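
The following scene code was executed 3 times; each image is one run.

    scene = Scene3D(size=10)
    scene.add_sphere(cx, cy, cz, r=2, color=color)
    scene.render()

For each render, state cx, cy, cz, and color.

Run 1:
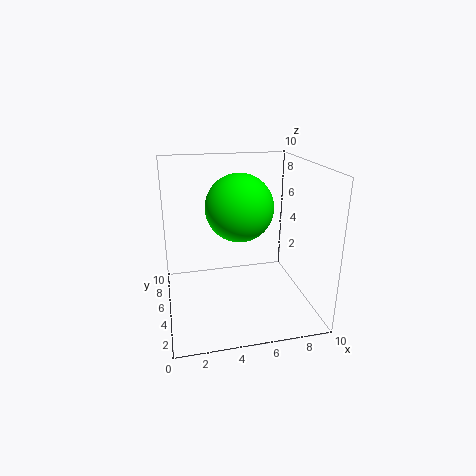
cx = 4.5, cy = 2.5, cz = 8, color = 'lime'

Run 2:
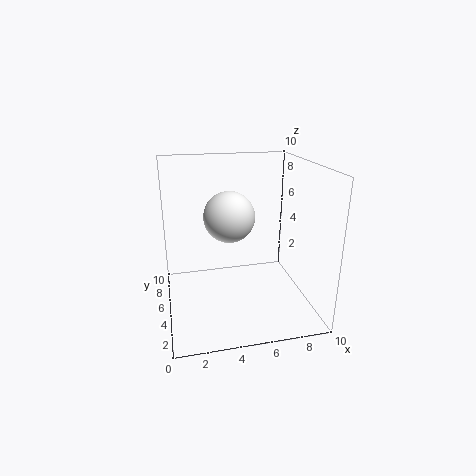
cx = 5, cy = 8, cz = 5.5, color = 'white'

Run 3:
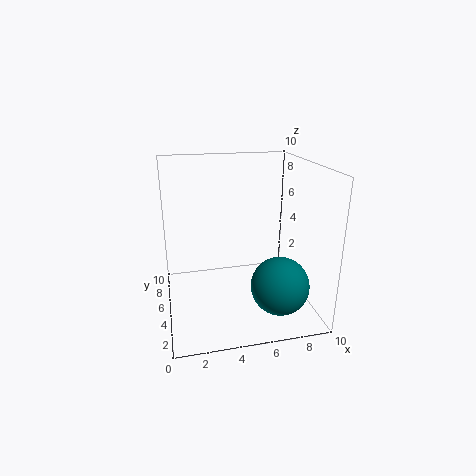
cx = 7.5, cy = 3, cz = 2, color = 'teal'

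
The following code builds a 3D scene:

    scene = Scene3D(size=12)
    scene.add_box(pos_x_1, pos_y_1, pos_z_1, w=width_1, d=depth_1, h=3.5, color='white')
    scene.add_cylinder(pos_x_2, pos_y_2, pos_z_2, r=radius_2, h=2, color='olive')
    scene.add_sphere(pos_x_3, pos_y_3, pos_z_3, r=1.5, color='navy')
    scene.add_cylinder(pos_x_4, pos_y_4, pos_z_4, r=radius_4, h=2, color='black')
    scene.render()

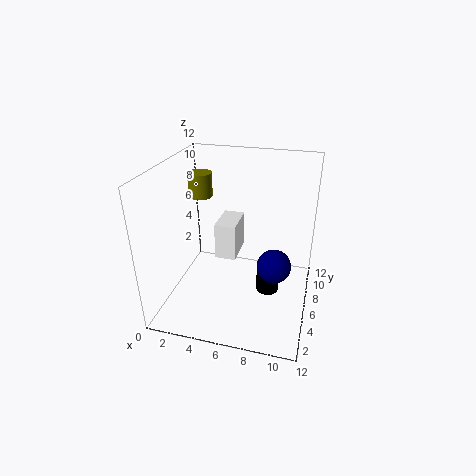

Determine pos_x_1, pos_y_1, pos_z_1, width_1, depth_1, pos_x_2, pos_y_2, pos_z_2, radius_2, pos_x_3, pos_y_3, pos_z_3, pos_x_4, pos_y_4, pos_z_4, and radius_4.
pos_x_1 = 3
pos_y_1 = 8.5
pos_z_1 = 2
width_1 = 2
depth_1 = 3.5
pos_x_2 = 2.5
pos_y_2 = 7
pos_z_2 = 9
radius_2 = 1
pos_x_3 = 9
pos_y_3 = 7
pos_z_3 = 3
pos_x_4 = 8.5
pos_y_4 = 7
pos_z_4 = 0.5
radius_4 = 1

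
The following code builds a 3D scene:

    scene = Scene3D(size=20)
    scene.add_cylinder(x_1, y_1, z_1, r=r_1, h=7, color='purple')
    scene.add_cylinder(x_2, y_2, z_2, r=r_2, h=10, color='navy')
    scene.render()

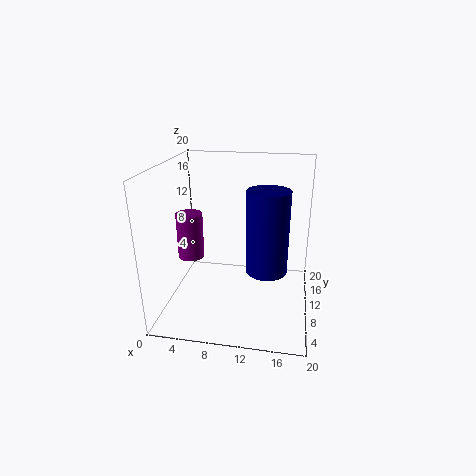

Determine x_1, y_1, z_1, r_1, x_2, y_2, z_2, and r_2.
x_1 = 2
y_1 = 13
z_1 = 5
r_1 = 2
x_2 = 14.5
y_2 = 4.5
z_2 = 8.5
r_2 = 2.5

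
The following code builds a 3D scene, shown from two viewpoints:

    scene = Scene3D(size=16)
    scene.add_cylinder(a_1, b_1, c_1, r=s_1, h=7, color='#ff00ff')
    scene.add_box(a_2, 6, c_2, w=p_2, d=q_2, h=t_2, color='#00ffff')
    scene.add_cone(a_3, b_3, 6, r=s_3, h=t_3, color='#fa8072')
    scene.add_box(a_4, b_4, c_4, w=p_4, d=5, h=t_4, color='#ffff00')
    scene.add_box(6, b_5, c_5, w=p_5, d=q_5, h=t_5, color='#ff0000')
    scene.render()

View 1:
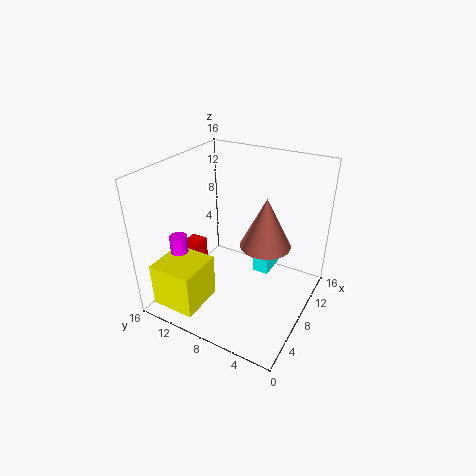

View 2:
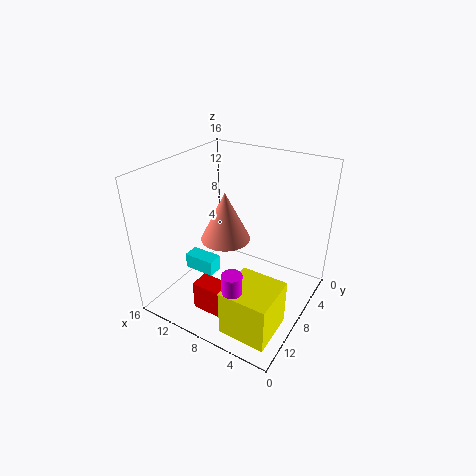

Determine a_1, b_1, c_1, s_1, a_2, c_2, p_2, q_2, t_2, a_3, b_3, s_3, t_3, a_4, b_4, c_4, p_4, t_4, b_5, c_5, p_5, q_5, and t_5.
a_1 = 5; b_1 = 14; c_1 = 1; s_1 = 1; a_2 = 12; c_2 = 1; p_2 = 4; q_2 = 2; t_2 = 2; a_3 = 11; b_3 = 6; s_3 = 3; t_3 = 6; a_4 = 1; b_4 = 10; c_4 = 1; p_4 = 5; t_4 = 5; b_5 = 13; c_5 = 3; p_5 = 3; q_5 = 2; t_5 = 3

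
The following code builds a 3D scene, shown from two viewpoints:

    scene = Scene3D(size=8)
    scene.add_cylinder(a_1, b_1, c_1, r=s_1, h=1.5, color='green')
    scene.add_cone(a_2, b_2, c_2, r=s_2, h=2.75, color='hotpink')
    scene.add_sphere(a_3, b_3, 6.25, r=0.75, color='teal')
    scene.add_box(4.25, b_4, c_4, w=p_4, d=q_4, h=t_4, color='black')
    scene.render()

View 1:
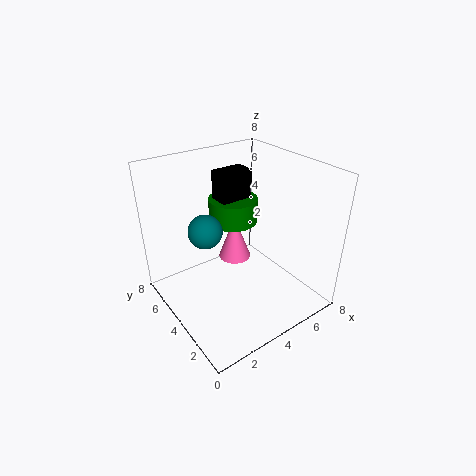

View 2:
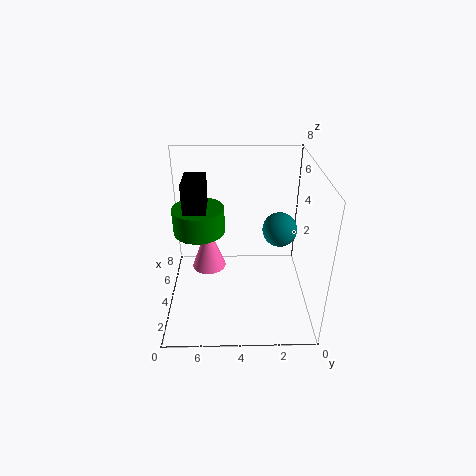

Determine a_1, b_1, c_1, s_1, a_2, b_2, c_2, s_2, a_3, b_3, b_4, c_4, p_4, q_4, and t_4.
a_1 = 5.25, b_1 = 6.25, c_1 = 3.75, s_1 = 1.5, a_2 = 5, b_2 = 5.75, c_2 = 1.5, s_2 = 1, a_3 = 1, b_3 = 2.25, b_4 = 5.75, c_4 = 3.5, p_4 = 2, q_4 = 1.25, t_4 = 3.5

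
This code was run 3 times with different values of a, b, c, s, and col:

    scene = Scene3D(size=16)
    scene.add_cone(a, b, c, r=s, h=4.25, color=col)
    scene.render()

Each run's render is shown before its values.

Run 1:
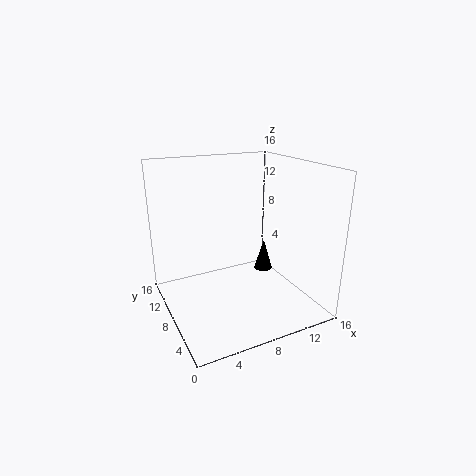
a = 14.75
b = 13.5
c = 0.25
s = 1.25
col = 'black'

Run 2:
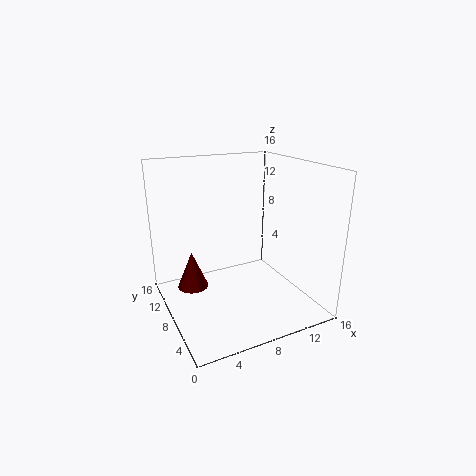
a = 3.25
b = 10.25
c = 2
s = 1.75
col = 'maroon'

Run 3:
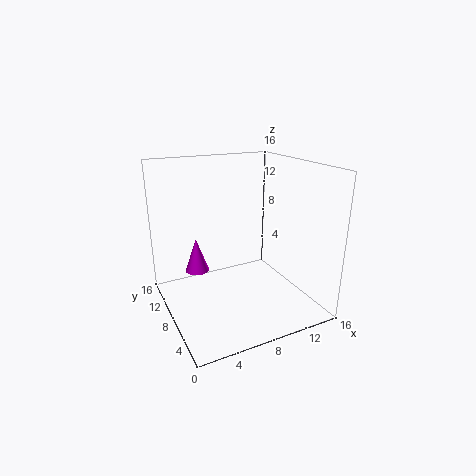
a = 5
b = 13.75
c = 2
s = 1.5
col = 'magenta'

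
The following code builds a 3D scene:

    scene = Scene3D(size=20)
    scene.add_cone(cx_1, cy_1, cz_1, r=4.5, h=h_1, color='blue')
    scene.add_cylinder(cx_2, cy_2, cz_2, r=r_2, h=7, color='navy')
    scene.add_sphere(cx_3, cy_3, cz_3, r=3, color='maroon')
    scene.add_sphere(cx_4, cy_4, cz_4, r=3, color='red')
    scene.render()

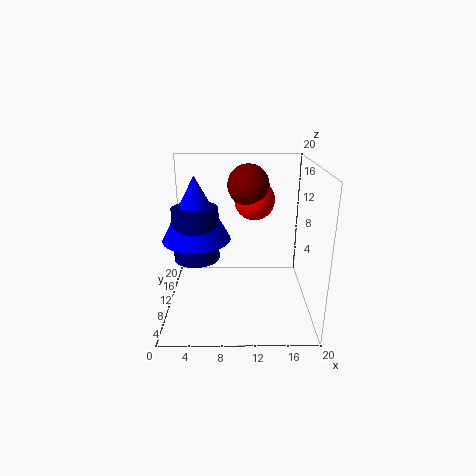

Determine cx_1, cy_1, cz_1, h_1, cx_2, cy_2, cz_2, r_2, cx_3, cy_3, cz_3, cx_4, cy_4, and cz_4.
cx_1 = 4.5, cy_1 = 8.5, cz_1 = 10.5, h_1 = 8.5, cx_2 = 4.5, cy_2 = 8, cz_2 = 8, r_2 = 3, cx_3 = 11.5, cy_3 = 14, cz_3 = 16.5, cx_4 = 12.5, cy_4 = 15, cz_4 = 14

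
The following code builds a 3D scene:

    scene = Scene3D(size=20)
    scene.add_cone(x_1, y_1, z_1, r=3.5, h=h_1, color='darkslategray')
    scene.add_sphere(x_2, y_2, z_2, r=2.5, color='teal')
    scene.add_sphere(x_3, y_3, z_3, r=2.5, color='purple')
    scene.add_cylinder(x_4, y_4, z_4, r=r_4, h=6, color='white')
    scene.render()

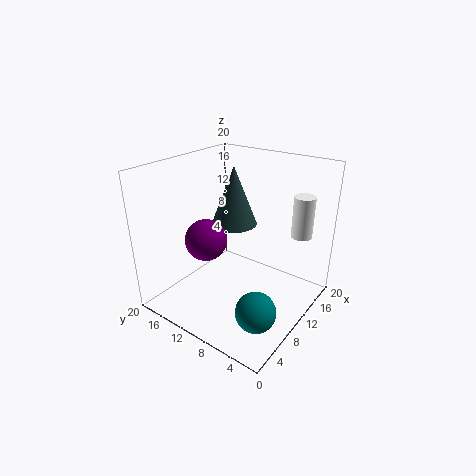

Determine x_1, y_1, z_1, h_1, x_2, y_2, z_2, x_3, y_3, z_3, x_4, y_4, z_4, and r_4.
x_1 = 14.5, y_1 = 14, z_1 = 9.5, h_1 = 9, x_2 = 4, y_2 = 3, z_2 = 4.5, x_3 = 3.5, y_3 = 10, z_3 = 12.5, x_4 = 16.5, y_4 = 3.5, z_4 = 9.5, r_4 = 1.5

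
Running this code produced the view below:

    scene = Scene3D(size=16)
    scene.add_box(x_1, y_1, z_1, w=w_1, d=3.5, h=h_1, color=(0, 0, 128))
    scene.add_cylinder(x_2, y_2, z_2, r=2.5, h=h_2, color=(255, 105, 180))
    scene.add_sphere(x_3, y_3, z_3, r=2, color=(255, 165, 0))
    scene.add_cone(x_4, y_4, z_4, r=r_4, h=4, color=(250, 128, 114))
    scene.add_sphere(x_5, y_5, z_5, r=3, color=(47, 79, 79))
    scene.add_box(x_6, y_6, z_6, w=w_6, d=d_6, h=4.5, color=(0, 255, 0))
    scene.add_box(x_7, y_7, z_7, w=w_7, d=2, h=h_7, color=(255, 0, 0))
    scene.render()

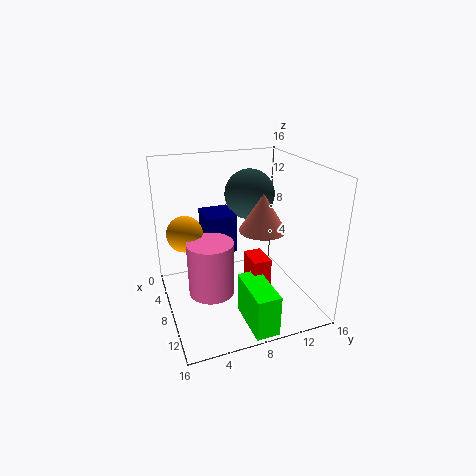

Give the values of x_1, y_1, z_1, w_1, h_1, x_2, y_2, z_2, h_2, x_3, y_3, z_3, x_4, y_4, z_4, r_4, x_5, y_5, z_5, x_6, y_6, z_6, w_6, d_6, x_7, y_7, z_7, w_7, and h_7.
x_1 = 2.5; y_1 = 5; z_1 = 5.5; w_1 = 4; h_1 = 4.5; x_2 = 9; y_2 = 4.5; z_2 = 2.5; h_2 = 6; x_3 = 6; y_3 = 2.5; z_3 = 8.5; x_4 = 10; y_4 = 10; z_4 = 9.5; r_4 = 2.5; x_5 = 4; y_5 = 11; z_5 = 11.5; x_6 = 10.5; y_6 = 7; z_6 = 0.5; w_6 = 5.5; d_6 = 2.5; x_7 = 8.5; y_7 = 8.5; z_7 = 2; w_7 = 3; h_7 = 4.5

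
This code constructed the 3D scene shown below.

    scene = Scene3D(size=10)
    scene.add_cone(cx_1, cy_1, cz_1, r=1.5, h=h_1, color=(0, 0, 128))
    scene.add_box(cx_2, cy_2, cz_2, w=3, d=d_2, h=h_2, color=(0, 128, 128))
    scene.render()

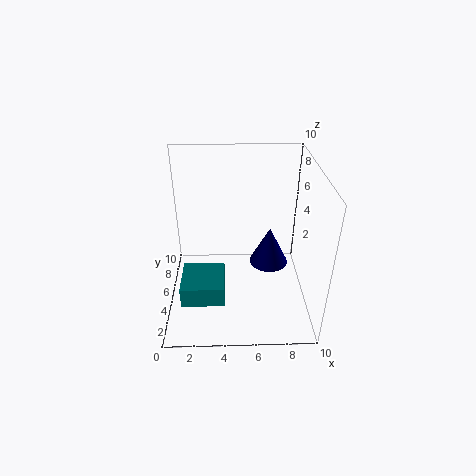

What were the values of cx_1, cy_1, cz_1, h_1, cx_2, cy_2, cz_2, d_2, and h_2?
cx_1 = 7.5; cy_1 = 7; cz_1 = 1.5; h_1 = 3; cx_2 = 1; cy_2 = 2.5; cz_2 = 1; d_2 = 3; h_2 = 1.5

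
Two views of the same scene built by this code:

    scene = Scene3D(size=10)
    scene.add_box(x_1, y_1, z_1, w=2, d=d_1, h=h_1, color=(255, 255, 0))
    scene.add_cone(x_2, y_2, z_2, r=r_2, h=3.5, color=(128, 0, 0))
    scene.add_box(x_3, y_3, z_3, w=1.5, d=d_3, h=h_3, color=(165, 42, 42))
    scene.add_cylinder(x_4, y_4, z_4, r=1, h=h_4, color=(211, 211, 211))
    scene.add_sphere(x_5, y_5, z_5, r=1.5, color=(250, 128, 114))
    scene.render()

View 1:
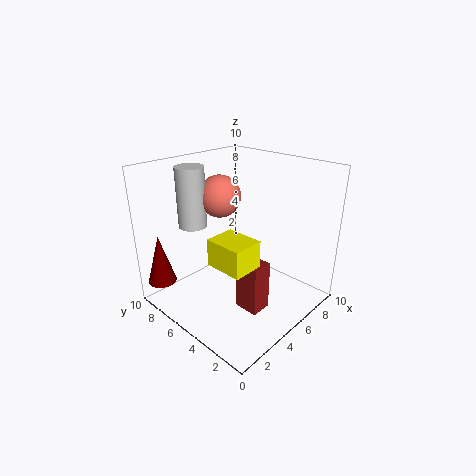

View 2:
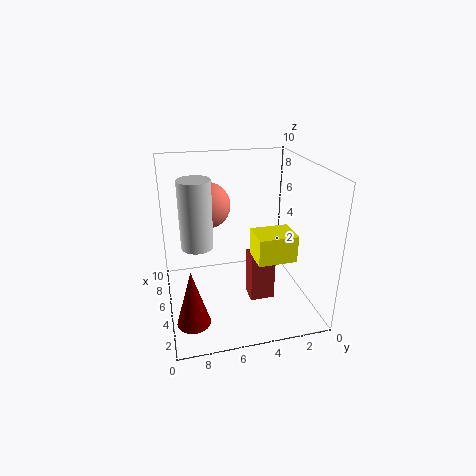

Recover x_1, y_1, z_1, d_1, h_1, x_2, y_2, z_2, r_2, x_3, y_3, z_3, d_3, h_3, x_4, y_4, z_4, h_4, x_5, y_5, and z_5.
x_1 = 1.75, y_1 = 2, z_1 = 4.5, d_1 = 2.5, h_1 = 1.75, x_2 = 1, y_2 = 8.75, z_2 = 1.75, r_2 = 1, x_3 = 4, y_3 = 2.5, z_3 = 0.25, d_3 = 1.75, h_3 = 3.5, x_4 = 3.5, y_4 = 8, z_4 = 5.5, h_4 = 4.25, x_5 = 5.25, y_5 = 7, z_5 = 7.5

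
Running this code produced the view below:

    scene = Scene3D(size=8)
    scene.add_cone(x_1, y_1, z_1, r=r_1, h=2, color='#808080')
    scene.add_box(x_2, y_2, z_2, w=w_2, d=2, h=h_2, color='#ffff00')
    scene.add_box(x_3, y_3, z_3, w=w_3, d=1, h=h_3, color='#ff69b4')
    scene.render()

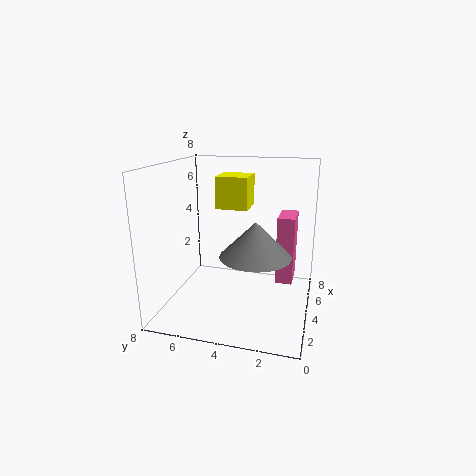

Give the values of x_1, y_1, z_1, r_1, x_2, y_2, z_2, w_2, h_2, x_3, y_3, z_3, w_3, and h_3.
x_1 = 4
y_1 = 3
z_1 = 3
r_1 = 2
x_2 = 6
y_2 = 4
z_2 = 5
w_2 = 2
h_2 = 2
x_3 = 5
y_3 = 1
z_3 = 1
w_3 = 2
h_3 = 4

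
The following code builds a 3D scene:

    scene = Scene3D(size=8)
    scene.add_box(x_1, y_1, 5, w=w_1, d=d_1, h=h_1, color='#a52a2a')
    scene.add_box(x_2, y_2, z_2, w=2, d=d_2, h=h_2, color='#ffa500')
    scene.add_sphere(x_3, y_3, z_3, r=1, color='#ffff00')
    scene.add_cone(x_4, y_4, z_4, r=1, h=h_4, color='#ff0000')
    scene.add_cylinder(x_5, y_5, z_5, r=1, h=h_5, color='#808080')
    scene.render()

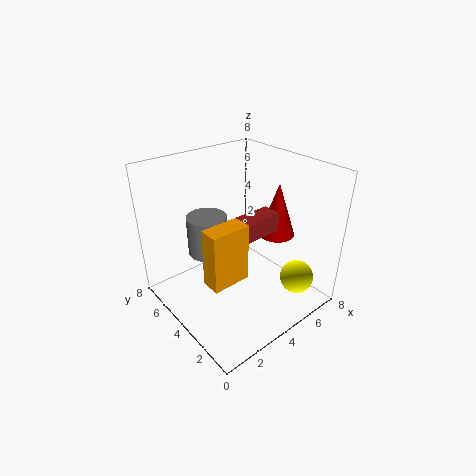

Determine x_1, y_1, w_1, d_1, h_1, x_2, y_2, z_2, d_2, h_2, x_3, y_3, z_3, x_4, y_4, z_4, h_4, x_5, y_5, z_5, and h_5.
x_1 = 3
y_1 = 2
w_1 = 2
d_1 = 1
h_1 = 1
x_2 = 1
y_2 = 2
z_2 = 3
d_2 = 1
h_2 = 3
x_3 = 7
y_3 = 2
z_3 = 1
x_4 = 6
y_4 = 3
z_4 = 4
h_4 = 3
x_5 = 2
y_5 = 4
z_5 = 4
h_5 = 2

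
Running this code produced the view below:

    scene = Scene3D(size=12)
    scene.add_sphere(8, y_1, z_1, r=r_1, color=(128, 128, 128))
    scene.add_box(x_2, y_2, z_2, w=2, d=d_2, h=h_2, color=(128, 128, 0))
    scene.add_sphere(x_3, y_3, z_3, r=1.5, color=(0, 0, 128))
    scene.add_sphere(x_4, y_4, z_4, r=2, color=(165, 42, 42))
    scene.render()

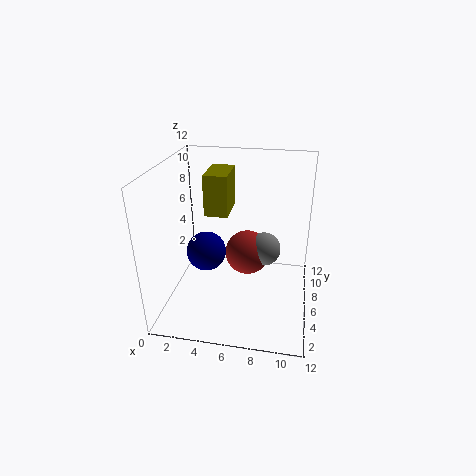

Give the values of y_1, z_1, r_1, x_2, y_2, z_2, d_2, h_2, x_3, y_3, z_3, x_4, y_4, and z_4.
y_1 = 8, z_1 = 4, r_1 = 1.5, x_2 = 3, y_2 = 6.5, z_2 = 7.5, d_2 = 3.5, h_2 = 3.5, x_3 = 4, y_3 = 3.5, z_3 = 6, x_4 = 6.5, y_4 = 8, z_4 = 3.5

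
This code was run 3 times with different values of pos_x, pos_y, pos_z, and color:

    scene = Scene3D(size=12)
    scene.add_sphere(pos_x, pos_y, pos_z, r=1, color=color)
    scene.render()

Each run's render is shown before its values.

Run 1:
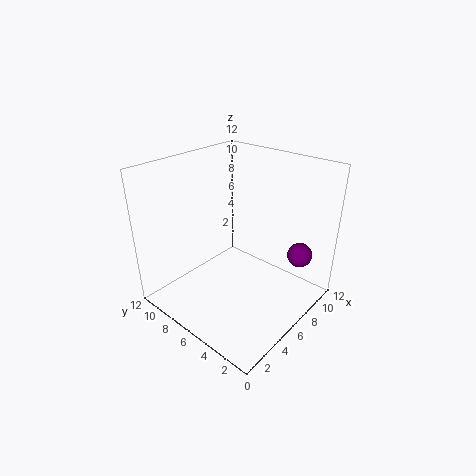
pos_x = 8.5, pos_y = 1.5, pos_z = 5, color = 'purple'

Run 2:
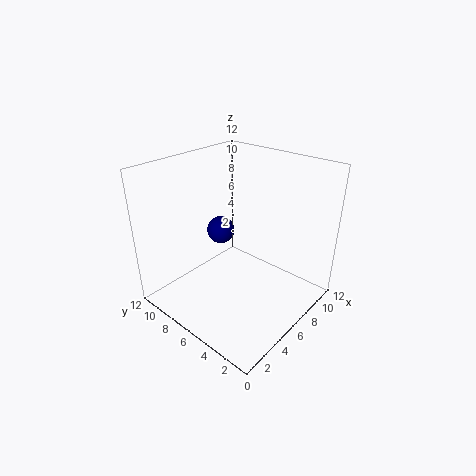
pos_x = 3.5, pos_y = 5.5, pos_z = 8, color = 'navy'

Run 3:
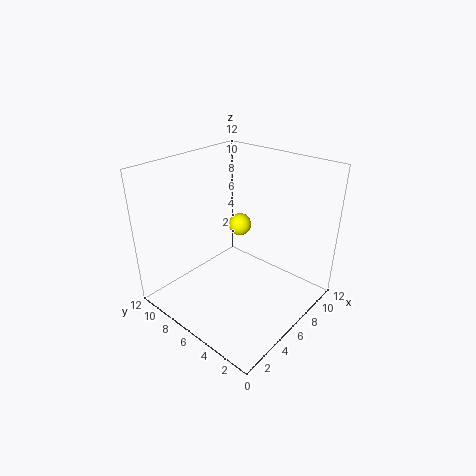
pos_x = 8, pos_y = 7.5, pos_z = 6, color = 'yellow'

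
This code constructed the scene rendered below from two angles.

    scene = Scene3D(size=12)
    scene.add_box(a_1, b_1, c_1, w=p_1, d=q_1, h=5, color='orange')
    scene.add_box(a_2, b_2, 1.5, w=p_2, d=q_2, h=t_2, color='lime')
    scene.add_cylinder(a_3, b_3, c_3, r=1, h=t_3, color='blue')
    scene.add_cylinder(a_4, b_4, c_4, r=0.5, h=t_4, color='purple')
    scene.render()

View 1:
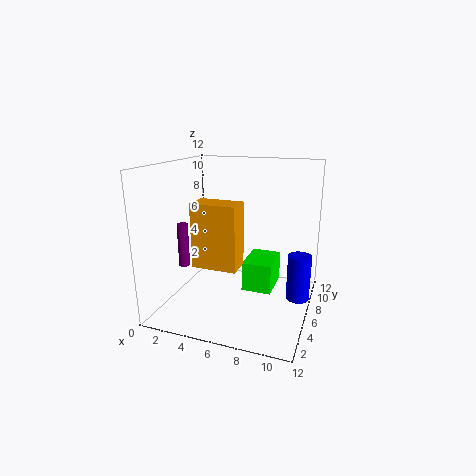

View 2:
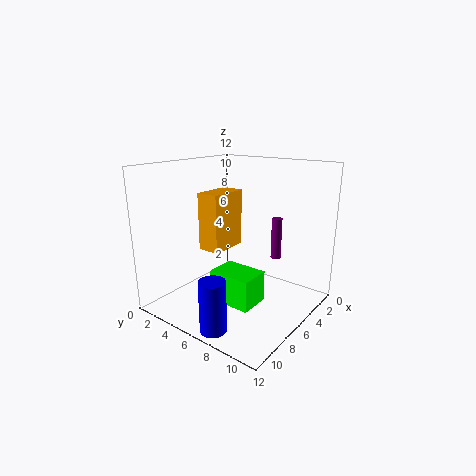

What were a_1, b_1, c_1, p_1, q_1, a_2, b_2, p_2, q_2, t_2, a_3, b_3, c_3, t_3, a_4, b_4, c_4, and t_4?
a_1 = 3.5, b_1 = 2.5, c_1 = 4.5, p_1 = 3.5, q_1 = 2, a_2 = 6.5, b_2 = 5.5, p_2 = 2.5, q_2 = 3.5, t_2 = 2.5, a_3 = 11, b_3 = 7.5, c_3 = 0.5, t_3 = 4, a_4 = 0.5, b_4 = 6.5, c_4 = 2.5, t_4 = 4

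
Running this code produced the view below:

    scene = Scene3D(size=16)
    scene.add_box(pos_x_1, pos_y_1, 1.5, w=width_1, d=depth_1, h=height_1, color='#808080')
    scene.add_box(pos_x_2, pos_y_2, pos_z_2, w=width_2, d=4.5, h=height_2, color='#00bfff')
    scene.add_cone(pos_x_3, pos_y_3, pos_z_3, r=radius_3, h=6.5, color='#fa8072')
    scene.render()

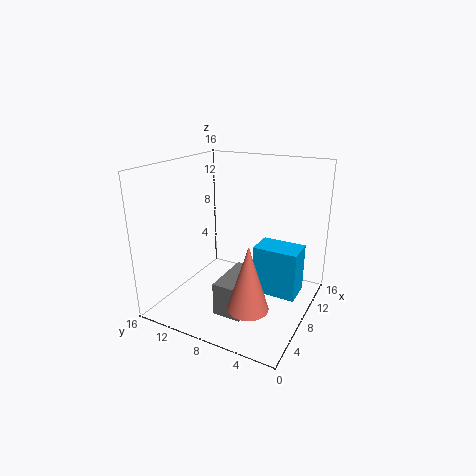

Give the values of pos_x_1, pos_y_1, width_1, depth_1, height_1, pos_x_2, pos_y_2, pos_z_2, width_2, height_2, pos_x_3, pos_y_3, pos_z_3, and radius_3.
pos_x_1 = 2.5
pos_y_1 = 5
width_1 = 5.5
depth_1 = 3
height_1 = 3.5
pos_x_2 = 5.5
pos_y_2 = 0.5
pos_z_2 = 3.5
width_2 = 3
height_2 = 5
pos_x_3 = 2.5
pos_y_3 = 4
pos_z_3 = 3.5
radius_3 = 2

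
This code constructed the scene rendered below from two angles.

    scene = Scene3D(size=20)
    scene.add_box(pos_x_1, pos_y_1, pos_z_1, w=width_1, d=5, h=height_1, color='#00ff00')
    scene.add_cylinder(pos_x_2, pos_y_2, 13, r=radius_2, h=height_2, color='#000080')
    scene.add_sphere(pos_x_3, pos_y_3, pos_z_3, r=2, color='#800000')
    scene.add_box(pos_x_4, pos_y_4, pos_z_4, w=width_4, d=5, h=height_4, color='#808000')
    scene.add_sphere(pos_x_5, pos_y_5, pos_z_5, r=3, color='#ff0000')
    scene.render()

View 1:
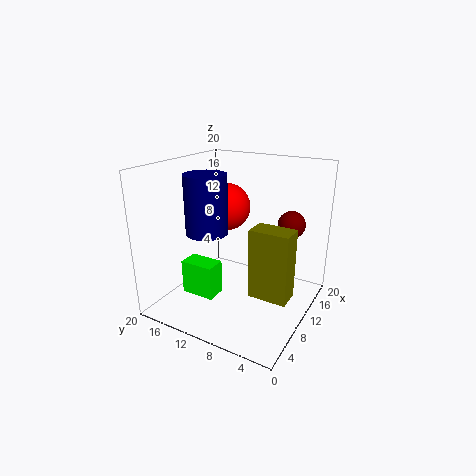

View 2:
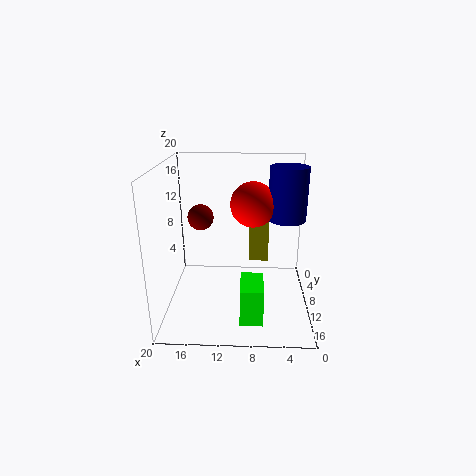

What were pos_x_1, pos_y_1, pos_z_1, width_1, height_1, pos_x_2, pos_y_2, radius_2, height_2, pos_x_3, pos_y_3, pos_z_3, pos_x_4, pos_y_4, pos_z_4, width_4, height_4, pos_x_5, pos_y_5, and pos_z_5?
pos_x_1 = 6.5
pos_y_1 = 12.5
pos_z_1 = 1
width_1 = 3
height_1 = 5
pos_x_2 = 3.5
pos_y_2 = 10.5
radius_2 = 2.5
height_2 = 7
pos_x_3 = 16
pos_y_3 = 4.5
pos_z_3 = 11
pos_x_4 = 5.5
pos_y_4 = 1
pos_z_4 = 4.5
width_4 = 3
height_4 = 9
pos_x_5 = 8
pos_y_5 = 10.5
pos_z_5 = 15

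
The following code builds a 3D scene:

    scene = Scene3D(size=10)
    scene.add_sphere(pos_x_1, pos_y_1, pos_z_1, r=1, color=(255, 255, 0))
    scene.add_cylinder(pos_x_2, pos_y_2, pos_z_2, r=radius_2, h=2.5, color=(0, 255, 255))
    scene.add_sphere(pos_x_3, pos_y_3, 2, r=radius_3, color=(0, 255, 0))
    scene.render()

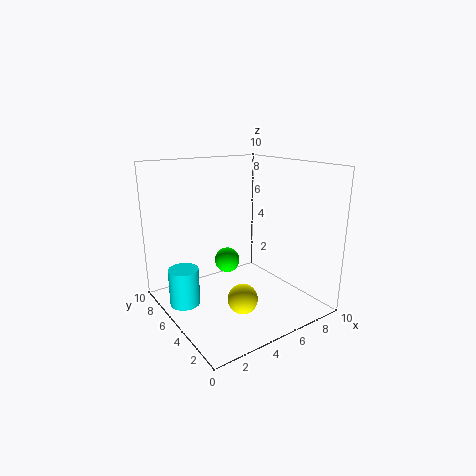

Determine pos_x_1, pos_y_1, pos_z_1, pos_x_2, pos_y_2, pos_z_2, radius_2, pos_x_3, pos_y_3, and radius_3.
pos_x_1 = 4
pos_y_1 = 3
pos_z_1 = 1.5
pos_x_2 = 1
pos_y_2 = 5.5
pos_z_2 = 1
radius_2 = 1
pos_x_3 = 6
pos_y_3 = 8
radius_3 = 1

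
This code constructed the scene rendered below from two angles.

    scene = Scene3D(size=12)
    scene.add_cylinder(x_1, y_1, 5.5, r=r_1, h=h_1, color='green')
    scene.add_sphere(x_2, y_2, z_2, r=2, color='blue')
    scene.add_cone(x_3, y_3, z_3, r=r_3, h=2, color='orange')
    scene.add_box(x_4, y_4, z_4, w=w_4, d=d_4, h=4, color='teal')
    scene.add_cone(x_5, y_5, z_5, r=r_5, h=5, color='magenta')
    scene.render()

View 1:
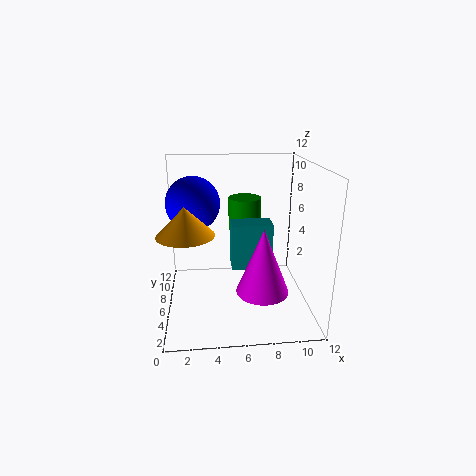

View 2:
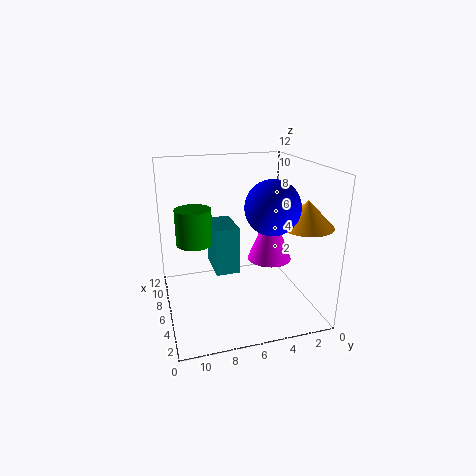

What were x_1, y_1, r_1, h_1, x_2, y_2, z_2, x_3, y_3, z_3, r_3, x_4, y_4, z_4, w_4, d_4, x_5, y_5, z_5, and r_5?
x_1 = 7, y_1 = 9.5, r_1 = 1.5, h_1 = 3, x_2 = 2.5, y_2 = 4.5, z_2 = 9.5, x_3 = 2, y_3 = 2, z_3 = 8, r_3 = 2, x_4 = 5.5, y_4 = 6, z_4 = 3, w_4 = 3.5, d_4 = 2, x_5 = 7.5, y_5 = 2.5, z_5 = 3, r_5 = 2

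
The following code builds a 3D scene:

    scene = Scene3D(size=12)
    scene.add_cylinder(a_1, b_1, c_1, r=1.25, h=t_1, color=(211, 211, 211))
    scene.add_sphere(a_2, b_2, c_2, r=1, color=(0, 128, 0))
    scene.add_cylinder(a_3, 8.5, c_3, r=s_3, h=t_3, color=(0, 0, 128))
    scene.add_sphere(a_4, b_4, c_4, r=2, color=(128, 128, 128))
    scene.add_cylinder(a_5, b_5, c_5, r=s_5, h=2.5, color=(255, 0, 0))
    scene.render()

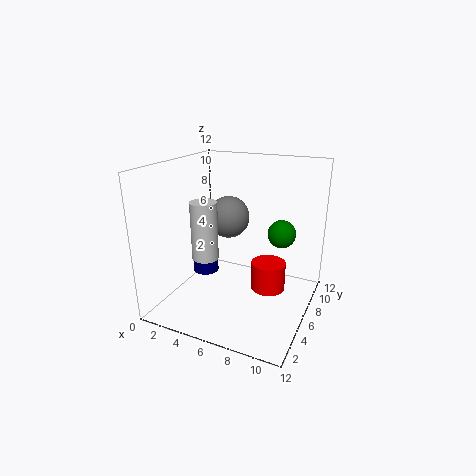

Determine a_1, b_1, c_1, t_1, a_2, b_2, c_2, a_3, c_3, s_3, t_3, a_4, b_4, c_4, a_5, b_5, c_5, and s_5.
a_1 = 2, b_1 = 7.25, c_1 = 2.75, t_1 = 5.5, a_2 = 10.25, b_2 = 4.25, c_2 = 7.75, a_3 = 1.25, c_3 = 0.75, s_3 = 1.25, t_3 = 2, a_4 = 3.25, b_4 = 9.75, c_4 = 6.25, a_5 = 8.25, b_5 = 7.5, c_5 = 1, s_5 = 1.5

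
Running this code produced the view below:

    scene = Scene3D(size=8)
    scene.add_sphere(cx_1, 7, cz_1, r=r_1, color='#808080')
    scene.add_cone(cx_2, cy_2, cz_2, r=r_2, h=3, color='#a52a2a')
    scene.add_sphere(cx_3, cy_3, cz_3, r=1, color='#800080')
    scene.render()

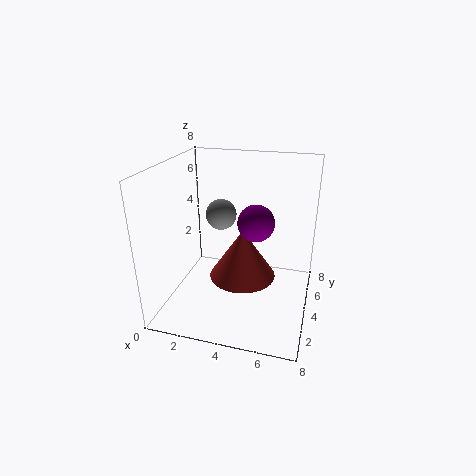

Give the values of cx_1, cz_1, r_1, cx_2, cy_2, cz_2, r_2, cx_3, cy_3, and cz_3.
cx_1 = 2, cz_1 = 4, r_1 = 1, cx_2 = 4, cy_2 = 5, cz_2 = 1, r_2 = 2, cx_3 = 5, cy_3 = 4, cz_3 = 5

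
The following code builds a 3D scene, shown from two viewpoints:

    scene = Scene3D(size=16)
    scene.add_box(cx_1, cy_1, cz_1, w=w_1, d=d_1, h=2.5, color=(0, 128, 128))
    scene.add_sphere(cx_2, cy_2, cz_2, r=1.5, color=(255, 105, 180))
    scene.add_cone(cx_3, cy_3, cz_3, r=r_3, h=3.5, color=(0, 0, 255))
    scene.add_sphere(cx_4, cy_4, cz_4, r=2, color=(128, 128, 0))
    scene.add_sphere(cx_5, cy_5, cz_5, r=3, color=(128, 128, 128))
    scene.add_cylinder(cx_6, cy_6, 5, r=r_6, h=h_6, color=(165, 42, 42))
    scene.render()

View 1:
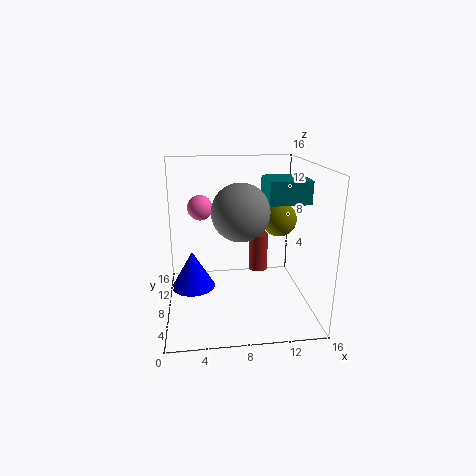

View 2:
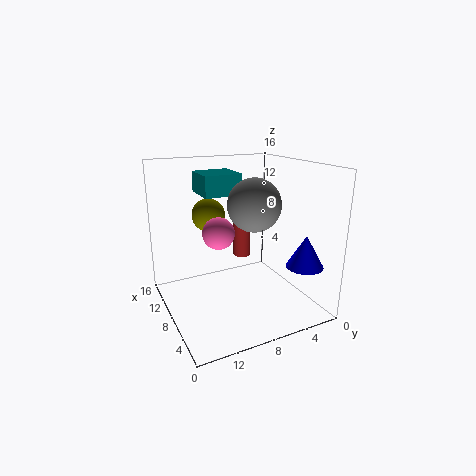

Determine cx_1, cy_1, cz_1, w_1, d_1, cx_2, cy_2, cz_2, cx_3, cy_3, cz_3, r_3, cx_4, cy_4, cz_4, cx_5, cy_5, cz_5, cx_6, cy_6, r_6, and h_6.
cx_1 = 11, cy_1 = 6, cz_1 = 12, w_1 = 4.5, d_1 = 4.5, cx_2 = 4, cy_2 = 12, cz_2 = 10.5, cx_3 = 3, cy_3 = 2.5, cz_3 = 5.5, r_3 = 2, cx_4 = 13, cy_4 = 9.5, cz_4 = 9.5, cx_5 = 8, cy_5 = 6, cz_5 = 11.5, cx_6 = 10, cy_6 = 6.5, r_6 = 1, h_6 = 4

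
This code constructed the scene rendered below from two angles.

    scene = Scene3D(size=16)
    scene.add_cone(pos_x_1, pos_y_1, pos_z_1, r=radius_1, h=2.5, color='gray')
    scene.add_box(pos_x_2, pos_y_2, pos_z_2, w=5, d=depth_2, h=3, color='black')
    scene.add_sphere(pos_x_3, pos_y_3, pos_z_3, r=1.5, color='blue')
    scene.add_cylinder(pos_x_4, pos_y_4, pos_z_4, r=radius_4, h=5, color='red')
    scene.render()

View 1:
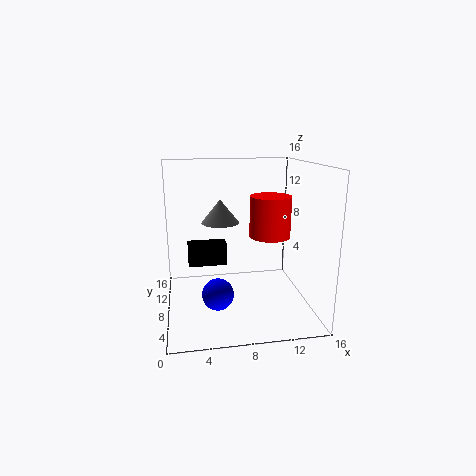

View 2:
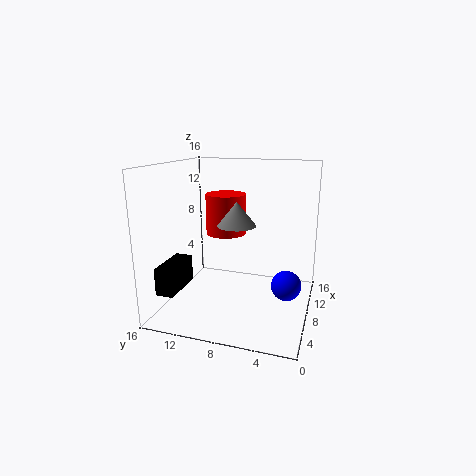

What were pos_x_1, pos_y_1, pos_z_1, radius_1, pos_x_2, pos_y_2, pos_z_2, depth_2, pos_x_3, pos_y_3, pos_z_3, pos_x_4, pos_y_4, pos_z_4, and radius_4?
pos_x_1 = 6, pos_y_1 = 7.5, pos_z_1 = 10, radius_1 = 2, pos_x_2 = 2.5, pos_y_2 = 13.5, pos_z_2 = 2.5, depth_2 = 2, pos_x_3 = 5, pos_y_3 = 2, pos_z_3 = 4.5, pos_x_4 = 12.5, pos_y_4 = 11, pos_z_4 = 7, radius_4 = 2.5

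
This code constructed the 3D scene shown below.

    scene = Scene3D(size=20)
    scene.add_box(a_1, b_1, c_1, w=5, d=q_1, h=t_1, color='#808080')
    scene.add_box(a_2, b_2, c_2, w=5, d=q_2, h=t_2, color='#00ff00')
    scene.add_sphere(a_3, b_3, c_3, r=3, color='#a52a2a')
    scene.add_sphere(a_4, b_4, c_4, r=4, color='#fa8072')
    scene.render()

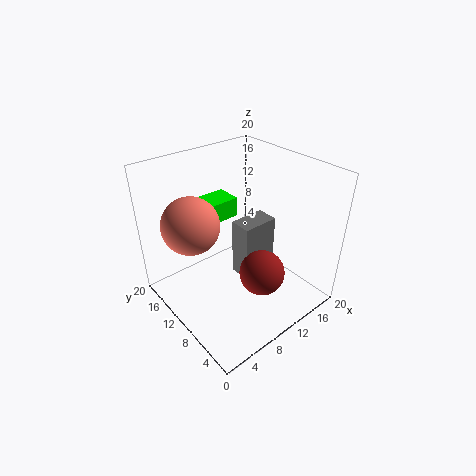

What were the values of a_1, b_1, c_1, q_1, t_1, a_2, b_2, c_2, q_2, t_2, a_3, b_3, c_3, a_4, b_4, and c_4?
a_1 = 9
b_1 = 7
c_1 = 5
q_1 = 3
t_1 = 8
a_2 = 9
b_2 = 15
c_2 = 10
q_2 = 4
t_2 = 3
a_3 = 10
b_3 = 5
c_3 = 7
a_4 = 5
b_4 = 14
c_4 = 12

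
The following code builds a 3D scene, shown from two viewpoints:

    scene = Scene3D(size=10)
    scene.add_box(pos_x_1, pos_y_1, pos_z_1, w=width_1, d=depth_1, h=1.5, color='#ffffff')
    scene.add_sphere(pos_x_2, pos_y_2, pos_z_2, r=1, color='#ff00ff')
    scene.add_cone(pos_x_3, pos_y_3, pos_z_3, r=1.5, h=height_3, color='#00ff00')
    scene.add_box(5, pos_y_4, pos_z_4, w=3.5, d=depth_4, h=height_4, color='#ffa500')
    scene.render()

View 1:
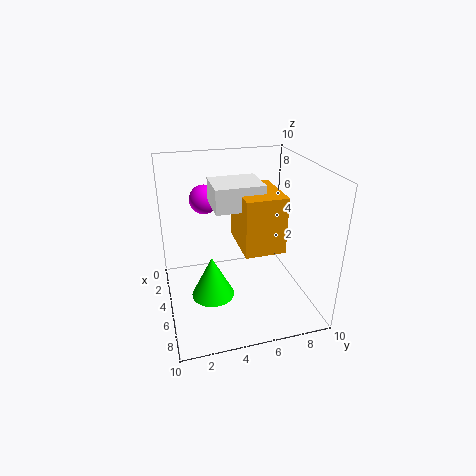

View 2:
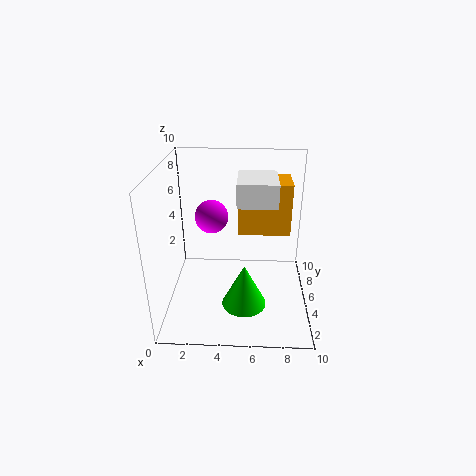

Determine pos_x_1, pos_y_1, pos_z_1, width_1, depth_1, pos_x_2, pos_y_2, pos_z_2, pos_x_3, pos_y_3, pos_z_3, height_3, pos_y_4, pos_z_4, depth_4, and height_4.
pos_x_1 = 5; pos_y_1 = 3; pos_z_1 = 8; width_1 = 2.5; depth_1 = 3; pos_x_2 = 3.5; pos_y_2 = 3; pos_z_2 = 7.5; pos_x_3 = 5.5; pos_y_3 = 3; pos_z_3 = 1; height_3 = 3; pos_y_4 = 4.5; pos_z_4 = 5.5; depth_4 = 2.5; height_4 = 3.5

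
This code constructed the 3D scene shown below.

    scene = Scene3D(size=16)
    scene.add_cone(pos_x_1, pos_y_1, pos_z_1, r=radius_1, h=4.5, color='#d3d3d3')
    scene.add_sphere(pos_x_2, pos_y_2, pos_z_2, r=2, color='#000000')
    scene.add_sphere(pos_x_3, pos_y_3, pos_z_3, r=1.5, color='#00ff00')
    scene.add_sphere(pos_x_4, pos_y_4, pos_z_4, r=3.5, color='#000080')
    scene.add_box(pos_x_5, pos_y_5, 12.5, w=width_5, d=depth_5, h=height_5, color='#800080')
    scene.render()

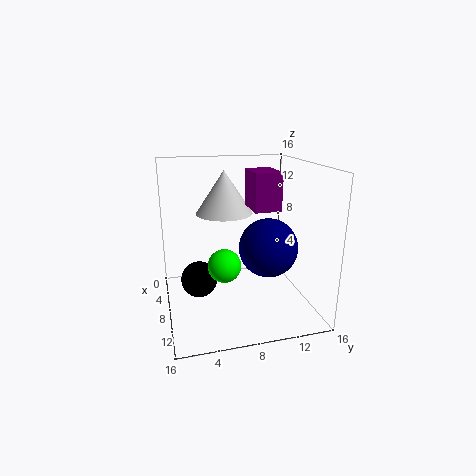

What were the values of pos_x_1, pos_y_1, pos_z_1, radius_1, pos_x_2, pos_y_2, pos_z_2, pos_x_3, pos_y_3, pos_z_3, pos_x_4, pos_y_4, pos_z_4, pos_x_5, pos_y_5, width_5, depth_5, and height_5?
pos_x_1 = 8; pos_y_1 = 6.5; pos_z_1 = 11; radius_1 = 3; pos_x_2 = 8; pos_y_2 = 3.5; pos_z_2 = 3.5; pos_x_3 = 14.5; pos_y_3 = 5; pos_z_3 = 8; pos_x_4 = 7; pos_y_4 = 12; pos_z_4 = 6; pos_x_5 = 10.5; pos_y_5 = 8; width_5 = 3.5; depth_5 = 2.5; height_5 = 3.5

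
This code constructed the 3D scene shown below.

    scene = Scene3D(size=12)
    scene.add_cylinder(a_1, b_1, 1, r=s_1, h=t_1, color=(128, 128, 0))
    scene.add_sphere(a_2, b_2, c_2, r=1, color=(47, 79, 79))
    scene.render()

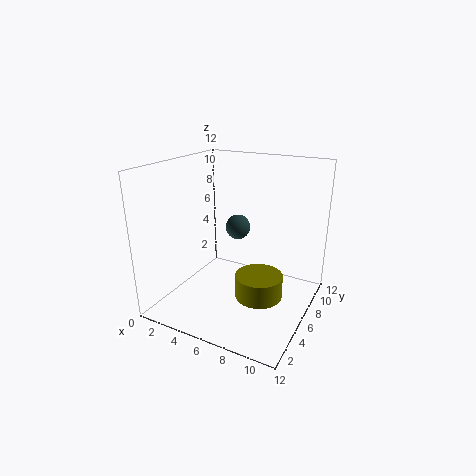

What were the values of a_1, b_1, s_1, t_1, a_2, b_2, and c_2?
a_1 = 8, b_1 = 6, s_1 = 2, t_1 = 2, a_2 = 6, b_2 = 6, c_2 = 7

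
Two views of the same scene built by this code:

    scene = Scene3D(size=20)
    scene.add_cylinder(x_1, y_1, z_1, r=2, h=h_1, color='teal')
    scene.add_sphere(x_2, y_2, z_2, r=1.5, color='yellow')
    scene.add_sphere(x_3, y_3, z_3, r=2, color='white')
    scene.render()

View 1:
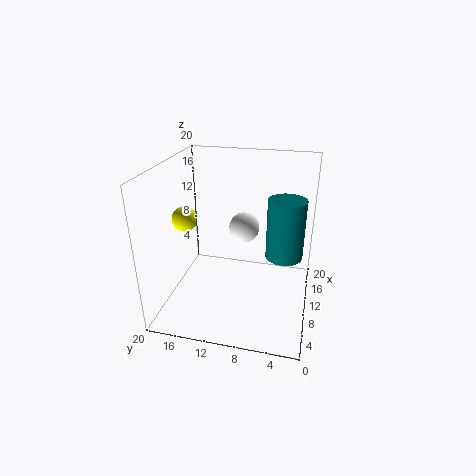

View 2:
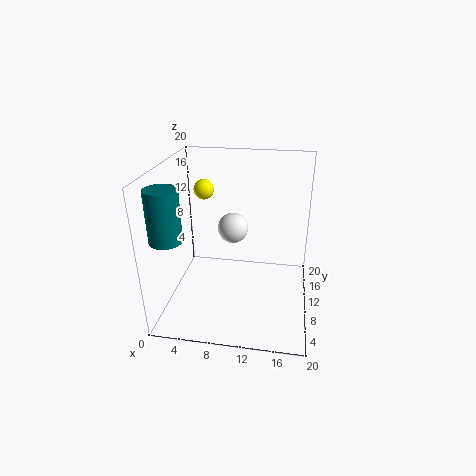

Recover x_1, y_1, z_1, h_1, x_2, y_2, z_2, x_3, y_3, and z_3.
x_1 = 2.5
y_1 = 3
z_1 = 12.5
h_1 = 6.5
x_2 = 4
y_2 = 15
z_2 = 15
x_3 = 9.5
y_3 = 9
z_3 = 12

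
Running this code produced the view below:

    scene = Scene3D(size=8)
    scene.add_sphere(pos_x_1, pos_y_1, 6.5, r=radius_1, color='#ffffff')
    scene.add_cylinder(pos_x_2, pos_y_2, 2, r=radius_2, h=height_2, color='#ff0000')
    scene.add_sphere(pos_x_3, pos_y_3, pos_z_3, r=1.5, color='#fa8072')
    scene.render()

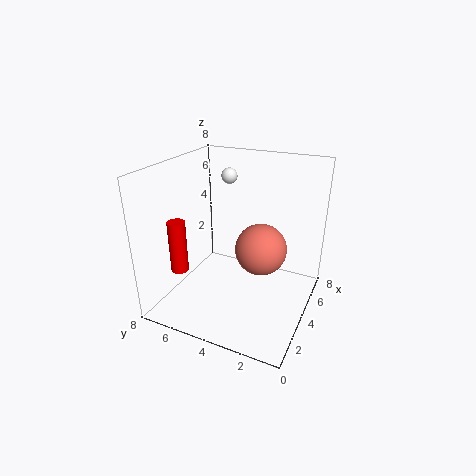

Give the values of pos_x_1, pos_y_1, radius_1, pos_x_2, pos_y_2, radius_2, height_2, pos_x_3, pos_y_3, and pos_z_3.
pos_x_1 = 7
pos_y_1 = 6
radius_1 = 0.5
pos_x_2 = 2.5
pos_y_2 = 7
radius_2 = 0.5
height_2 = 3
pos_x_3 = 5
pos_y_3 = 3
pos_z_3 = 3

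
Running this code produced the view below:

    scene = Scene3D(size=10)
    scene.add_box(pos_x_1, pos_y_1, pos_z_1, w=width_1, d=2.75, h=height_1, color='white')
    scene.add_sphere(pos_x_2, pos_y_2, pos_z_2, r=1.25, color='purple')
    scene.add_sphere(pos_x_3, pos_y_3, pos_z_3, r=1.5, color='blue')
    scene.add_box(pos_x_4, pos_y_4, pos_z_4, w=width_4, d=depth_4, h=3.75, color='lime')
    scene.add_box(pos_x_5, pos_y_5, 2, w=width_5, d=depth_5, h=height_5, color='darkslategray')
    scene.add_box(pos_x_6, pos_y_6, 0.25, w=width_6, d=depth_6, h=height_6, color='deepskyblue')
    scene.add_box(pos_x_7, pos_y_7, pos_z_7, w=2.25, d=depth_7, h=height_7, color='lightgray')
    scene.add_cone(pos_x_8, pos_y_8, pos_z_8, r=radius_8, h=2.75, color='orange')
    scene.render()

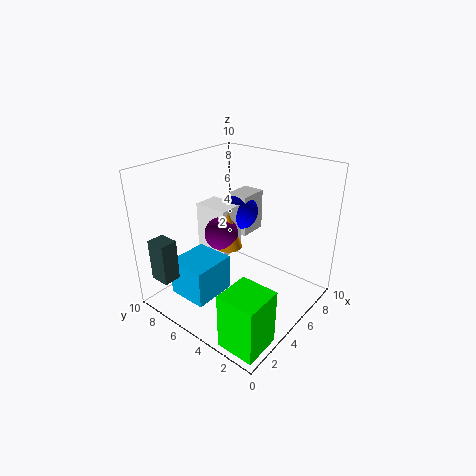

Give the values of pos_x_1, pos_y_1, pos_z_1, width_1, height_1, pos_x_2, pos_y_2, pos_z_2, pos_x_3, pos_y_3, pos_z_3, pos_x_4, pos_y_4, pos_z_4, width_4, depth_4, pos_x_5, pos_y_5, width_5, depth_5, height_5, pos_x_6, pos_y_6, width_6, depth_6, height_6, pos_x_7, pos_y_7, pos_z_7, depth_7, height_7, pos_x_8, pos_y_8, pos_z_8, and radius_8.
pos_x_1 = 5.5, pos_y_1 = 6.75, pos_z_1 = 2.5, width_1 = 2, height_1 = 3.75, pos_x_2 = 5.5, pos_y_2 = 7, pos_z_2 = 4.5, pos_x_3 = 8.25, pos_y_3 = 7.5, pos_z_3 = 5.25, pos_x_4 = 0.25, pos_y_4 = 0.25, pos_z_4 = 0.25, width_4 = 2.5, depth_4 = 2.5, pos_x_5 = 0.75, pos_y_5 = 8, width_5 = 1.25, depth_5 = 1.5, height_5 = 3, pos_x_6 = 2, pos_y_6 = 6, width_6 = 3.25, depth_6 = 3, height_6 = 2.75, pos_x_7 = 7.75, pos_y_7 = 6.5, pos_z_7 = 3.5, depth_7 = 1.75, height_7 = 3.25, pos_x_8 = 5.75, pos_y_8 = 6.5, pos_z_8 = 3.5, radius_8 = 1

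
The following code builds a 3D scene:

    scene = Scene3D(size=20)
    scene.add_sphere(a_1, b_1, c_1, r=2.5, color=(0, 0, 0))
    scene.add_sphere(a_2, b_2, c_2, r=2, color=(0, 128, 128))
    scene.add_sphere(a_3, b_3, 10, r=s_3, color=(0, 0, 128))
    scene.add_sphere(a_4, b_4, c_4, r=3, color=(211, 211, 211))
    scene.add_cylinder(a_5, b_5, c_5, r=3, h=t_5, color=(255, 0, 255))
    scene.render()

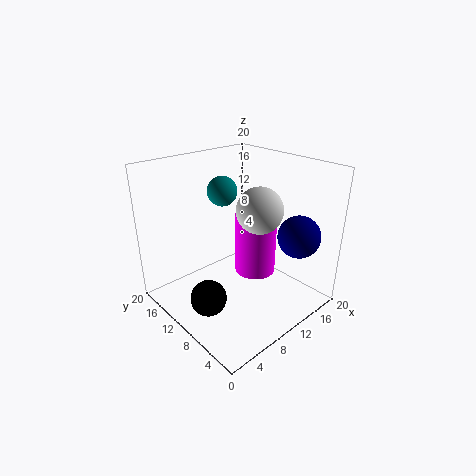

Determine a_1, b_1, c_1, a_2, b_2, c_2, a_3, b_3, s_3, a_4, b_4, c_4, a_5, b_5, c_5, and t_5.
a_1 = 4.5
b_1 = 10
c_1 = 2.5
a_2 = 9
b_2 = 12
c_2 = 16.5
a_3 = 16.5
b_3 = 4.5
s_3 = 3
a_4 = 10.5
b_4 = 6.5
c_4 = 15
a_5 = 13.5
b_5 = 10
c_5 = 3.5
t_5 = 9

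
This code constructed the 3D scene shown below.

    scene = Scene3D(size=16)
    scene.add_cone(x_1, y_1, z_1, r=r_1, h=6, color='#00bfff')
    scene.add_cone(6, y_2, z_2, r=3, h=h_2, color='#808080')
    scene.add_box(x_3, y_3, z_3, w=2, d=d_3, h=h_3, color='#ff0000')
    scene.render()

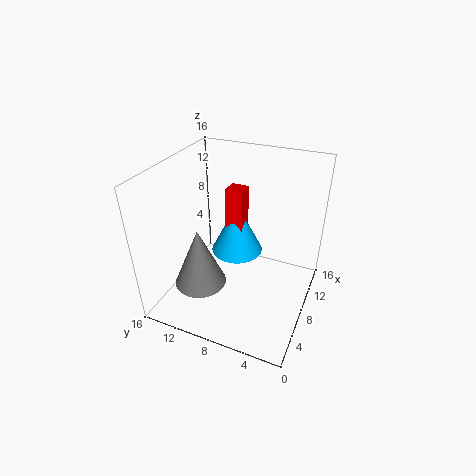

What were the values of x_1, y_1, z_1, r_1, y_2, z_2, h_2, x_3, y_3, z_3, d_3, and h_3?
x_1 = 10, y_1 = 9, z_1 = 5, r_1 = 3, y_2 = 12, z_2 = 2, h_2 = 7, x_3 = 9, y_3 = 8, z_3 = 8, d_3 = 2, h_3 = 5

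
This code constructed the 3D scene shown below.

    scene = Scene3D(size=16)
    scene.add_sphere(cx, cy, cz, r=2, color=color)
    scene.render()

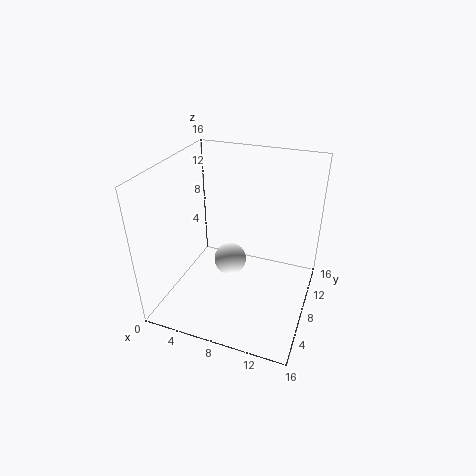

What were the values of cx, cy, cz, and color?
cx = 6
cy = 10.5
cz = 3
color = 'white'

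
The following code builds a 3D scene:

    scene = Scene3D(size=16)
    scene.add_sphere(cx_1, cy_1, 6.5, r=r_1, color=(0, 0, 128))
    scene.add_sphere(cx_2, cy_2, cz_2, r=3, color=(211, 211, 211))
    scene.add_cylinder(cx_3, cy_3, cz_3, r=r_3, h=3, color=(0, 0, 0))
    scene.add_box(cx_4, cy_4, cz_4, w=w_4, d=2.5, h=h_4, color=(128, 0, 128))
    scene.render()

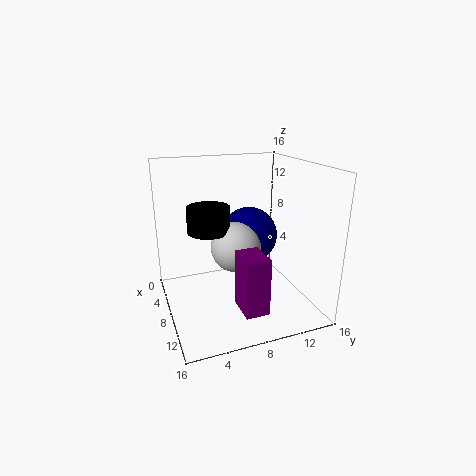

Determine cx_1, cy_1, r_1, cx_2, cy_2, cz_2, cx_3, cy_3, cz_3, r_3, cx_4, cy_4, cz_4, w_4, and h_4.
cx_1 = 4, cy_1 = 11, r_1 = 3.5, cx_2 = 6, cy_2 = 8.5, cz_2 = 6, cx_3 = 5, cy_3 = 5.5, cz_3 = 8, r_3 = 2.5, cx_4 = 11, cy_4 = 6.5, cz_4 = 2, w_4 = 3.5, h_4 = 6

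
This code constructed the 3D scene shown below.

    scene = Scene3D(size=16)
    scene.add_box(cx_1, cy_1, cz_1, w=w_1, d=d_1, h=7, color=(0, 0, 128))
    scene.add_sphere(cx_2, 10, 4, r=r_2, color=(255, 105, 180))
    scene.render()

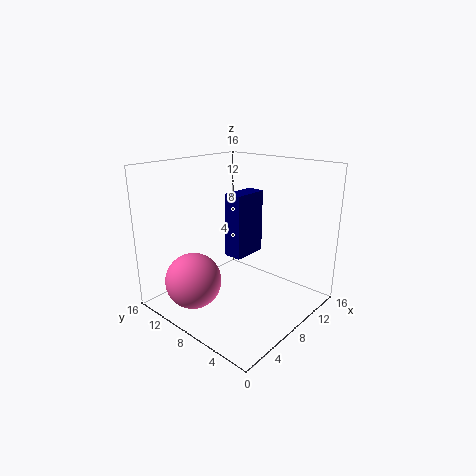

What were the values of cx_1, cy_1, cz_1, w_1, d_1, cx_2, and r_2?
cx_1 = 7; cy_1 = 7; cz_1 = 6; w_1 = 4; d_1 = 2; cx_2 = 3; r_2 = 3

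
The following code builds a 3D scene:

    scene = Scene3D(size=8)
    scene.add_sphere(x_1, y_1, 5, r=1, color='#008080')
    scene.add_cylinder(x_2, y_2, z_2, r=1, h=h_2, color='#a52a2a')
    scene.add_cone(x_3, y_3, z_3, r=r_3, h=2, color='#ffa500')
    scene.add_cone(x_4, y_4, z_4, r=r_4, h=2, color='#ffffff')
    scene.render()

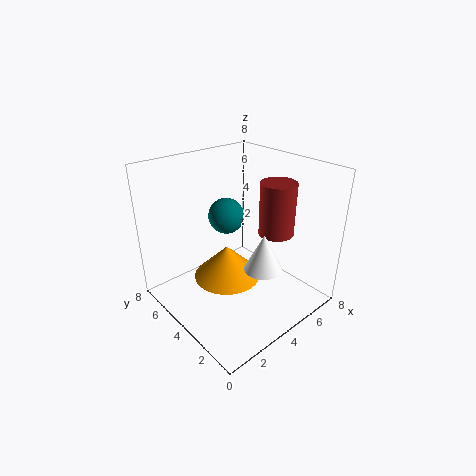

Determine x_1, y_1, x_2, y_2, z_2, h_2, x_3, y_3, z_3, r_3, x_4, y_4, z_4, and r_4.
x_1 = 4
y_1 = 5
x_2 = 6
y_2 = 3
z_2 = 4
h_2 = 3
x_3 = 4
y_3 = 5
z_3 = 1
r_3 = 2
x_4 = 4
y_4 = 2
z_4 = 3
r_4 = 1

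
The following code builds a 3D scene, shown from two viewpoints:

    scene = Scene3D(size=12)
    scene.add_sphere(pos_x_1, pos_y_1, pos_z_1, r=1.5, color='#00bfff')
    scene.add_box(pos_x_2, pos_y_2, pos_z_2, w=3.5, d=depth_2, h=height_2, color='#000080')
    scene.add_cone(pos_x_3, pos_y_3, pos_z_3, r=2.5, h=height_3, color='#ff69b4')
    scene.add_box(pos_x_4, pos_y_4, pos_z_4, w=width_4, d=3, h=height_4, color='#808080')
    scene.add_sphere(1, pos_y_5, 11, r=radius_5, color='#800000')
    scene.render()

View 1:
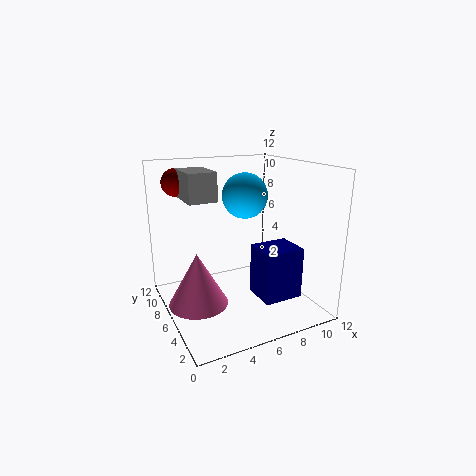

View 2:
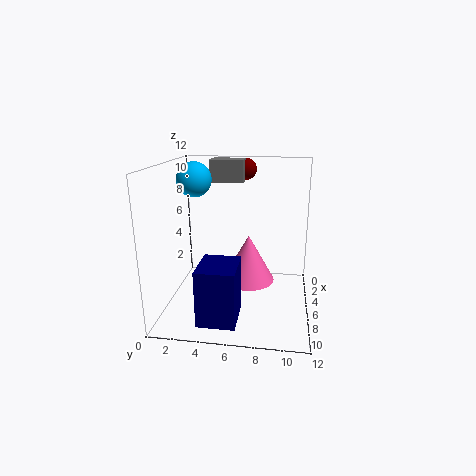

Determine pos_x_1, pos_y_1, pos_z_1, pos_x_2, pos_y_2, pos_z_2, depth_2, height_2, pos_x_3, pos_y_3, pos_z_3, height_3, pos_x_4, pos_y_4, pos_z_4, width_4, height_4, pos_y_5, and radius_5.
pos_x_1 = 4.5
pos_y_1 = 2
pos_z_1 = 10.5
pos_x_2 = 7.5
pos_y_2 = 3.5
pos_z_2 = 0.5
depth_2 = 3
height_2 = 4.5
pos_x_3 = 2.5
pos_y_3 = 6.5
pos_z_3 = 0.5
height_3 = 4.5
pos_x_4 = 1
pos_y_4 = 3
pos_z_4 = 10
width_4 = 2
height_4 = 2
pos_y_5 = 6
radius_5 = 1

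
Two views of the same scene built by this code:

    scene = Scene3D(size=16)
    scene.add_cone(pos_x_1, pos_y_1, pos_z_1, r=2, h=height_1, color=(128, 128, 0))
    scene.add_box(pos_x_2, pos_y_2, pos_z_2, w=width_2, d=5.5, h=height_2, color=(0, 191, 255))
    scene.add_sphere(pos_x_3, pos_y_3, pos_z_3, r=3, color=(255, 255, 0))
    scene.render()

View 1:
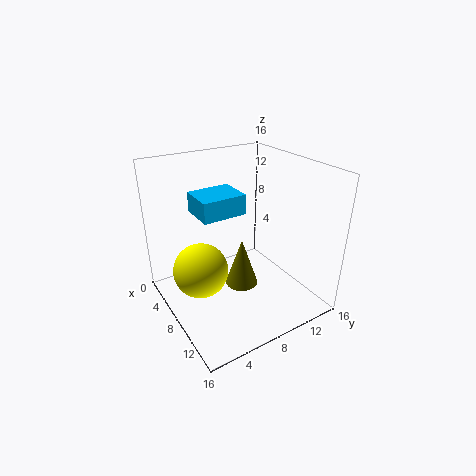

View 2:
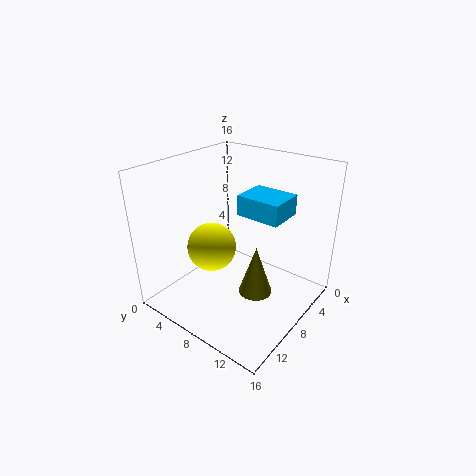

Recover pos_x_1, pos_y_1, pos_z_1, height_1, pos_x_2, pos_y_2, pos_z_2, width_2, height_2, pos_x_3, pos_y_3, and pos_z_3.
pos_x_1 = 6.5; pos_y_1 = 9.5; pos_z_1 = 0.5; height_1 = 6; pos_x_2 = 0.5; pos_y_2 = 5.5; pos_z_2 = 9; width_2 = 4.5; height_2 = 2.5; pos_x_3 = 7.5; pos_y_3 = 3.5; pos_z_3 = 5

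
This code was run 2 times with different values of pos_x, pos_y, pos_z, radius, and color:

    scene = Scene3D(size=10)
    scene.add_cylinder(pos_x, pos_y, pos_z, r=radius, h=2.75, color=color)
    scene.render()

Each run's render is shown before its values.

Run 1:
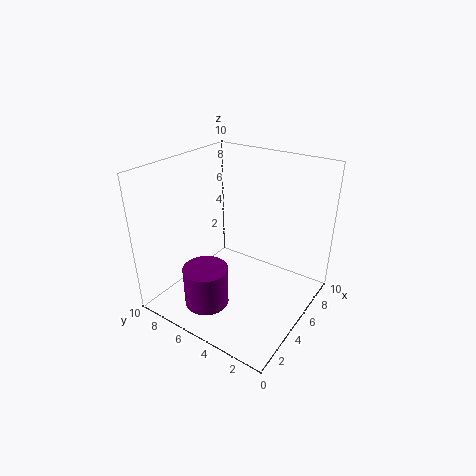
pos_x = 2.25; pos_y = 5.75; pos_z = 1; radius = 1.5; color = 'purple'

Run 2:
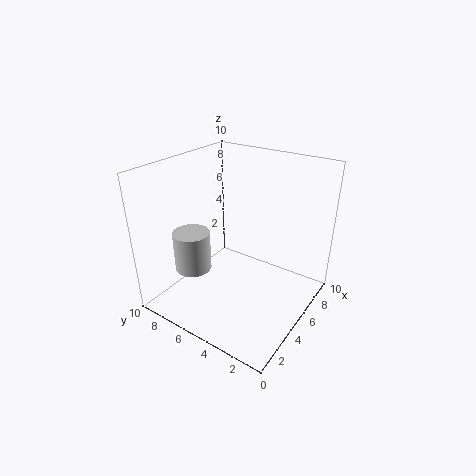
pos_x = 2.75; pos_y = 7.25; pos_z = 3; radius = 1.25; color = 'lightgray'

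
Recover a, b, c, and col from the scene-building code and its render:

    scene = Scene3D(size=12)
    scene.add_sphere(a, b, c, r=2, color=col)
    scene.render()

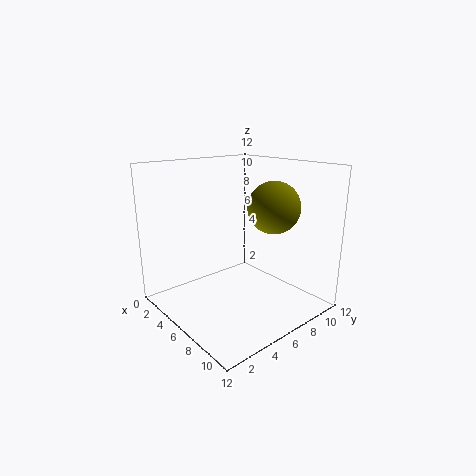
a = 9; b = 7; c = 9; col = 'olive'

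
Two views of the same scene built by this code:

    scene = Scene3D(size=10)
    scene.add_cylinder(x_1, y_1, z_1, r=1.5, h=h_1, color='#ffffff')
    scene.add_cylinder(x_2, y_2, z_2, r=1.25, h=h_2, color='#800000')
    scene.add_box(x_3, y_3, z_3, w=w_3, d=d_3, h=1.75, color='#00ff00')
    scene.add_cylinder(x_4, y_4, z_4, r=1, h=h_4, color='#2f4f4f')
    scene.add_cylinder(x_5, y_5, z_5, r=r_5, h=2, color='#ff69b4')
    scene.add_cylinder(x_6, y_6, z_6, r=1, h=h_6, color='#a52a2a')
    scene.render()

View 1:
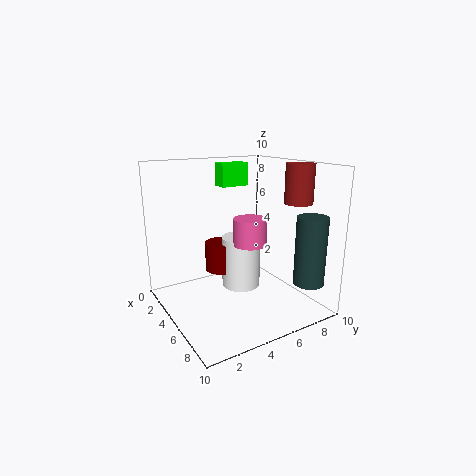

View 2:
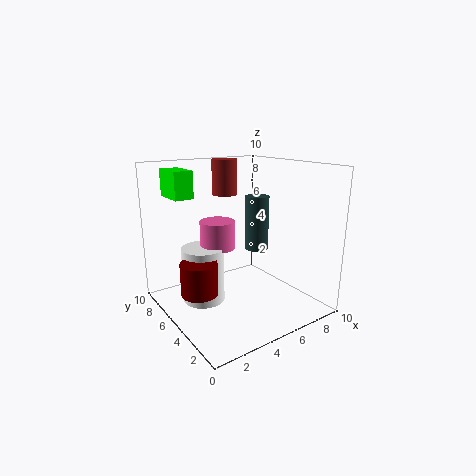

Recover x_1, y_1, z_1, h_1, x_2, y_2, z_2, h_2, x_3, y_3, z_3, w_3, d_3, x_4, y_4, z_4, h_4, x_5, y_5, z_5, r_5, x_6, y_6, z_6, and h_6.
x_1 = 3
y_1 = 6.5
z_1 = 0.25
h_1 = 4
x_2 = 2
y_2 = 5.25
z_2 = 1.5
h_2 = 2.25
x_3 = 0.75
y_3 = 5.5
z_3 = 8
w_3 = 1.25
d_3 = 2.25
x_4 = 9
y_4 = 8
z_4 = 2.5
h_4 = 4.5
x_5 = 4.25
y_5 = 6.5
z_5 = 4
r_5 = 1.25
x_6 = 6.5
y_6 = 9
z_6 = 7.25
h_6 = 2.75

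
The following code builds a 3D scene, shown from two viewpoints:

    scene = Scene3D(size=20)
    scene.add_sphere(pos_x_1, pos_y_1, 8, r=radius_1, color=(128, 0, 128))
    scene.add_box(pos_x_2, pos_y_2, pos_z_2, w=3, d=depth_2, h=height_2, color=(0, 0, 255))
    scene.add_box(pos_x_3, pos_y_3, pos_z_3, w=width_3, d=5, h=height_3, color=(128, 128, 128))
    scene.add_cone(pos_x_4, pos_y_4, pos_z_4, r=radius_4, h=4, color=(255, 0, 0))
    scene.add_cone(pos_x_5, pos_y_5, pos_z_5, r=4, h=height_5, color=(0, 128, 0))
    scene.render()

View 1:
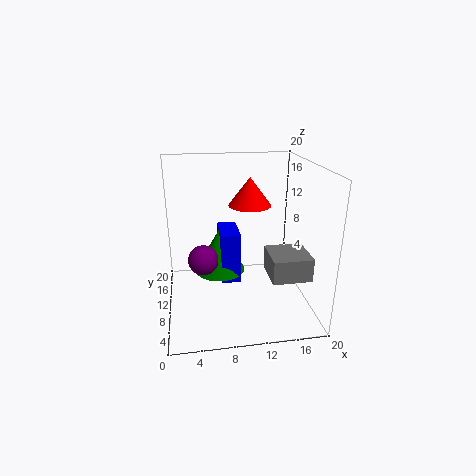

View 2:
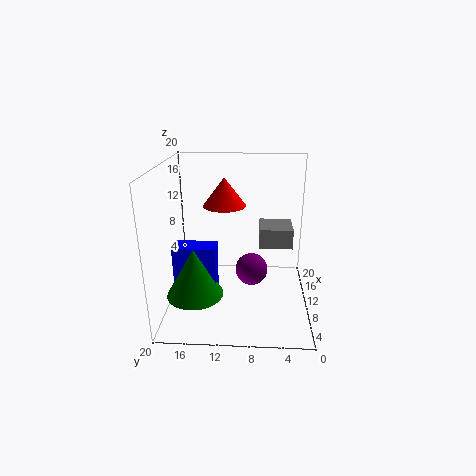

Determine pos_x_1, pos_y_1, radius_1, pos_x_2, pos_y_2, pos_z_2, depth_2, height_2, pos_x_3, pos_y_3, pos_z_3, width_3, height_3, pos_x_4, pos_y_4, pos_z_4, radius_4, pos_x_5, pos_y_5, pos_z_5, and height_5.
pos_x_1 = 5
pos_y_1 = 8
radius_1 = 2
pos_x_2 = 8
pos_y_2 = 13
pos_z_2 = 1
depth_2 = 6
height_2 = 8
pos_x_3 = 13
pos_y_3 = 2
pos_z_3 = 7
width_3 = 5
height_3 = 3
pos_x_4 = 12
pos_y_4 = 12
pos_z_4 = 14
radius_4 = 3
pos_x_5 = 8
pos_y_5 = 16
pos_z_5 = 2
height_5 = 7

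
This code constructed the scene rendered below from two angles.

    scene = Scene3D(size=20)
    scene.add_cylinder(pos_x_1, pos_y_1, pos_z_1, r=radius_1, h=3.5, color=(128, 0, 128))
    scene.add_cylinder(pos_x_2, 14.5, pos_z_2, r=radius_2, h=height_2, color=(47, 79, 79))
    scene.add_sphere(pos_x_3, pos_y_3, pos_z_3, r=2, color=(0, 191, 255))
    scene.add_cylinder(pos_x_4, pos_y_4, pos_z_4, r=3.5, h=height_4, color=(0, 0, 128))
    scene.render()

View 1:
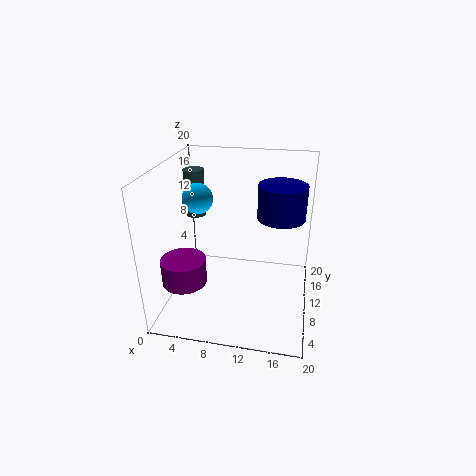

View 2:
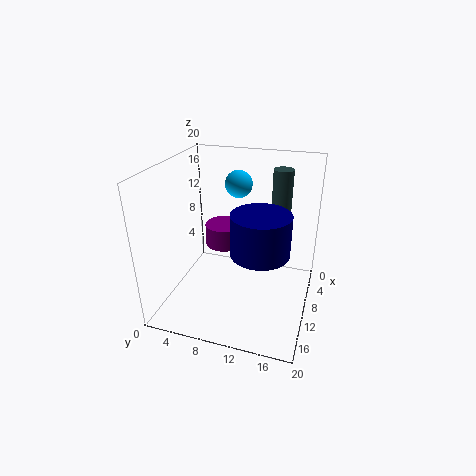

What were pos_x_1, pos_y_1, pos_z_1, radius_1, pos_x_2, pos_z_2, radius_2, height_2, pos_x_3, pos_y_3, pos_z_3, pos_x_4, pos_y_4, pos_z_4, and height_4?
pos_x_1 = 3.5, pos_y_1 = 5.5, pos_z_1 = 5, radius_1 = 3, pos_x_2 = 2.5, pos_z_2 = 11, radius_2 = 1.5, height_2 = 7, pos_x_3 = 5, pos_y_3 = 8.5, pos_z_3 = 16, pos_x_4 = 15.5, pos_y_4 = 14.5, pos_z_4 = 11.5, height_4 = 5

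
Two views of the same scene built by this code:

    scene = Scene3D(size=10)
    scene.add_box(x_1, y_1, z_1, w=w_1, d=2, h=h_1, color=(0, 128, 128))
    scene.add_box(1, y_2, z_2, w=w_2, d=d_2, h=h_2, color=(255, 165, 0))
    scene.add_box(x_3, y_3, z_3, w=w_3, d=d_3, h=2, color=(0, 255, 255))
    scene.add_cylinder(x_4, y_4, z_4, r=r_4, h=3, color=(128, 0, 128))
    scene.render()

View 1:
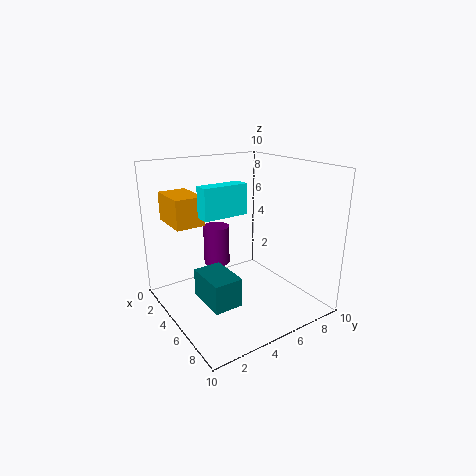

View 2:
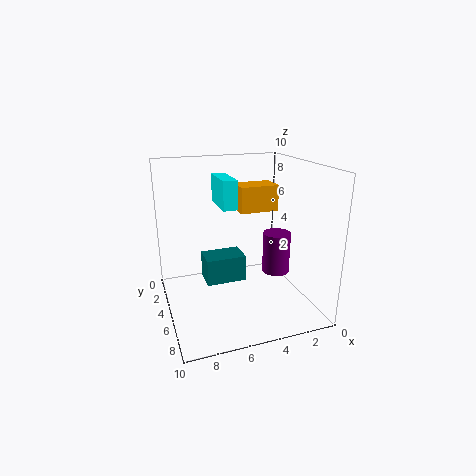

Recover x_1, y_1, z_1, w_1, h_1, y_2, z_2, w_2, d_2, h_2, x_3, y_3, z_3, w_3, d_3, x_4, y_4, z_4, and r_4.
x_1 = 4, y_1 = 2, z_1 = 1, w_1 = 3, h_1 = 2, y_2 = 1, z_2 = 6, w_2 = 3, d_2 = 2, h_2 = 2, x_3 = 5, y_3 = 2, z_3 = 7, w_3 = 1, d_3 = 3, x_4 = 2, y_4 = 5, z_4 = 2, r_4 = 1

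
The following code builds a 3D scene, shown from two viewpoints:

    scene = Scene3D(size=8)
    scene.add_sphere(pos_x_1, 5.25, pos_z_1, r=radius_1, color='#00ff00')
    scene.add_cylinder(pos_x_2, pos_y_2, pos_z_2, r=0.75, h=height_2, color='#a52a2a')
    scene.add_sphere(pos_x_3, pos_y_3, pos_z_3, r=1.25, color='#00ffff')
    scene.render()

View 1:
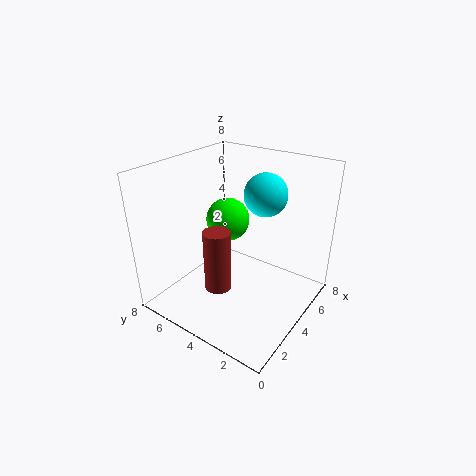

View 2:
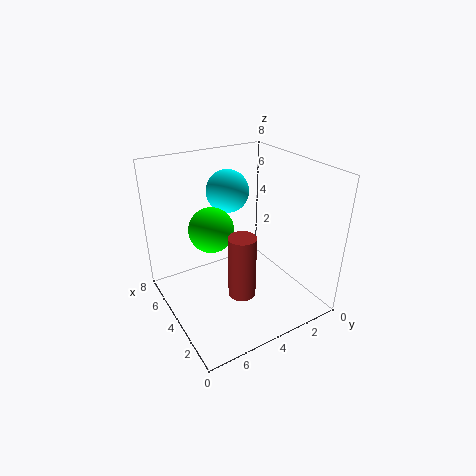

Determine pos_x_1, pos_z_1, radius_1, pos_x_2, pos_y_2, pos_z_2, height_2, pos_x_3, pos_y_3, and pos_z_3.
pos_x_1 = 4.75
pos_z_1 = 4.5
radius_1 = 1.25
pos_x_2 = 2.75
pos_y_2 = 4.5
pos_z_2 = 1.25
height_2 = 3.5
pos_x_3 = 6
pos_y_3 = 3.5
pos_z_3 = 6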